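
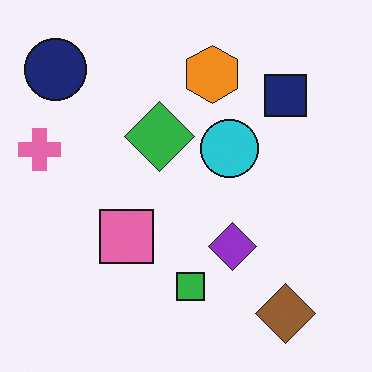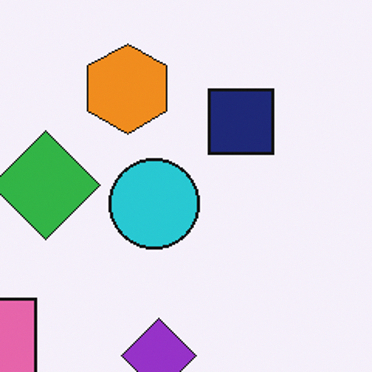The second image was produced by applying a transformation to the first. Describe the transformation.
The transformation is: cropped slightly and scaled back up.

The visible shapes are larger and the field of view is narrower; shapes near the original edges may be partly or wholly outside the frame — a crop-and-rescale.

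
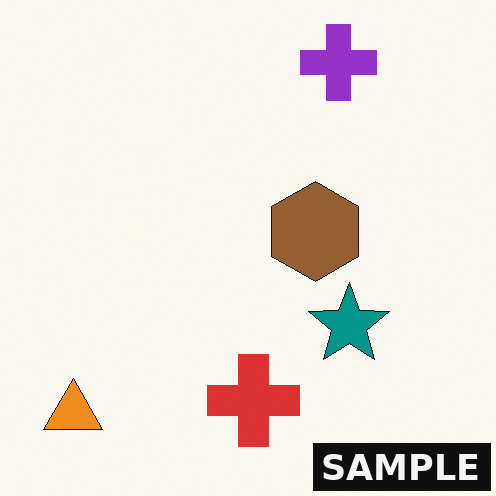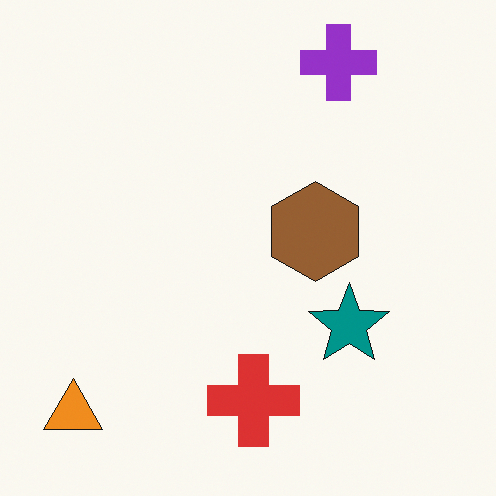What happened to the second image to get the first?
It was watermarked with the text "SAMPLE" in the lower-right corner.

A dark label reading "SAMPLE" appears in the lower-right corner.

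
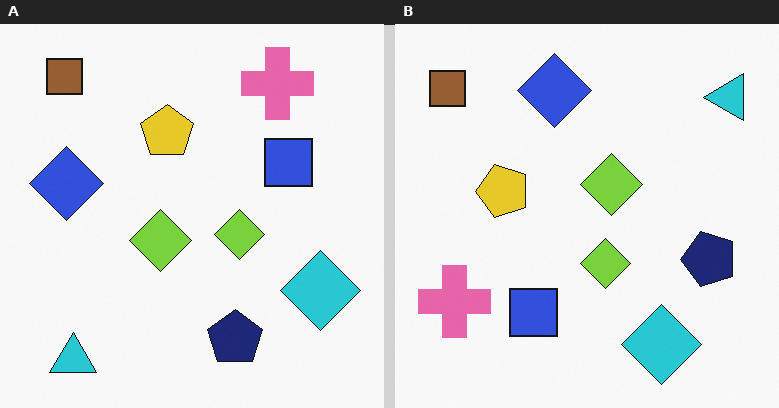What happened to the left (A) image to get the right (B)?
The transformation is: transposed (reflected across the top-left ↔ bottom-right diagonal).

Shapes have swapped their row and column positions — what was in the top-right is now in the bottom-left — a diagonal reflection.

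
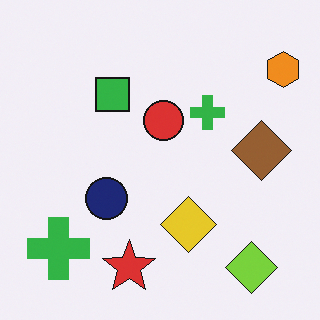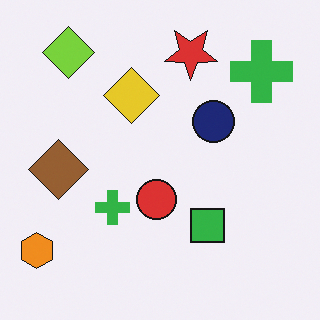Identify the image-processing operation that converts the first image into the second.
The transformation is: rotated 180°.

The orange hexagon sits in the top-right of the first image and the bottom-left of the second — consistent with a whole-image 180° rotation.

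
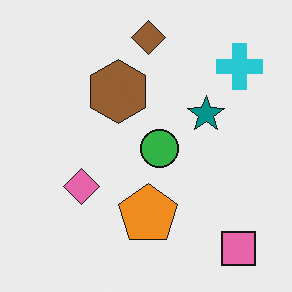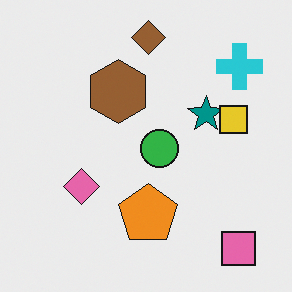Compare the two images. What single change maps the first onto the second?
The image was overlaid with an additional yellow square.

A yellow square appears in the second image that is absent from the first.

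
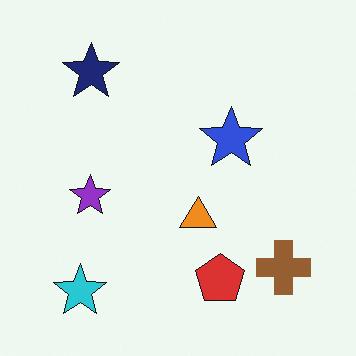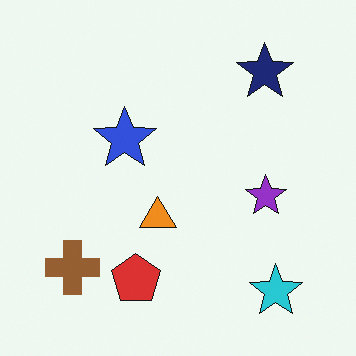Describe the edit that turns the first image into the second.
The second image is the first flipped horizontally (left ↔ right).

The brown cross is in the bottom-right of the first image and the bottom-left of the second — shapes on opposite sides of the vertical midline have swapped in a mirror flip.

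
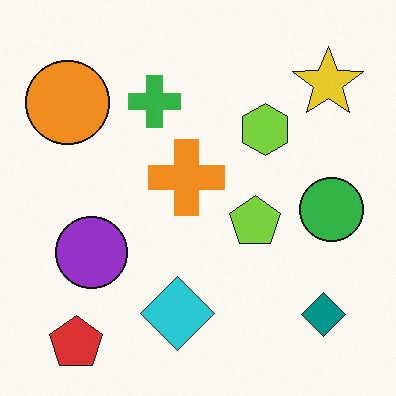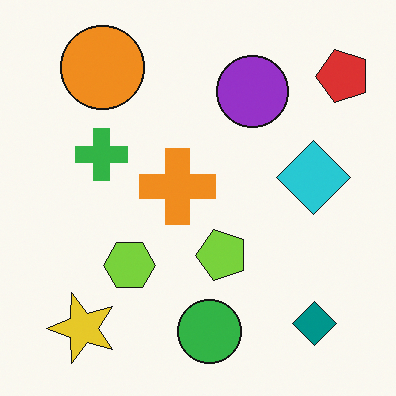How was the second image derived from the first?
The image was transposed (reflected across the top-left ↔ bottom-right diagonal).

Shapes have swapped their row and column positions — what was in the top-right is now in the bottom-left — a diagonal reflection.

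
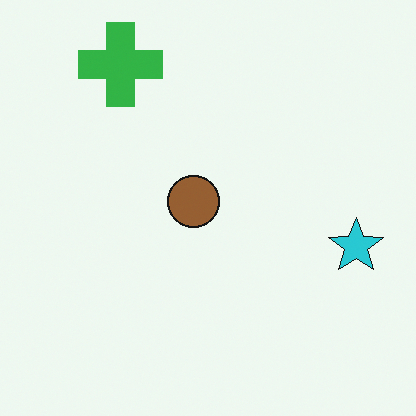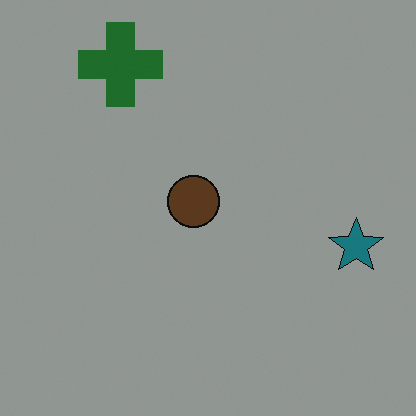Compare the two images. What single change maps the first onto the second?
This is the original image noticeably darkened.

Every pixel — background and shapes alike — is uniformly darkened.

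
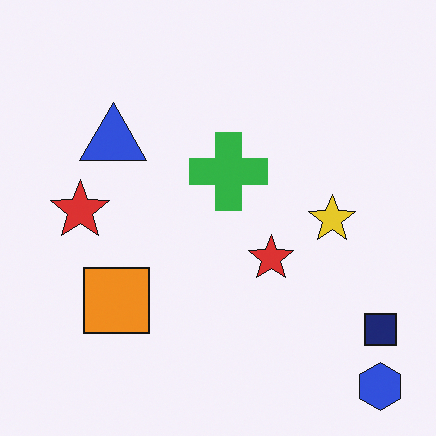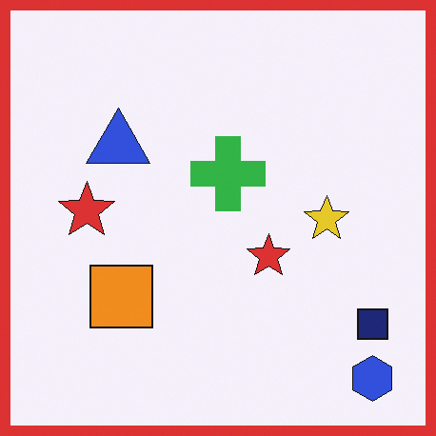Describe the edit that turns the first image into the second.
The image was framed with a red border.

A solid red frame runs around the edge of the second image, with the content slightly shrunk inside it.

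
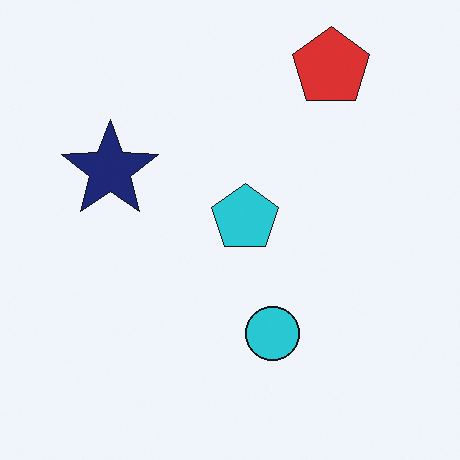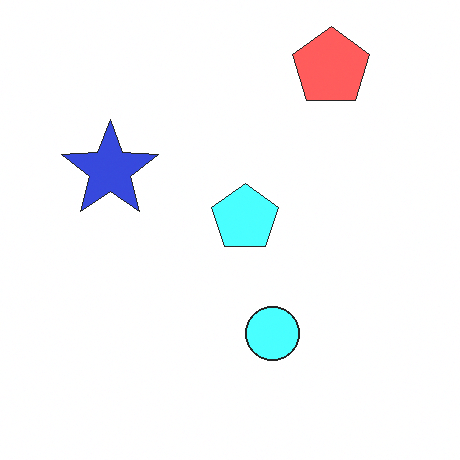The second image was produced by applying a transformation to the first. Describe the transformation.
Brightened a lot.

Every pixel — background and shapes alike — is uniformly brightened.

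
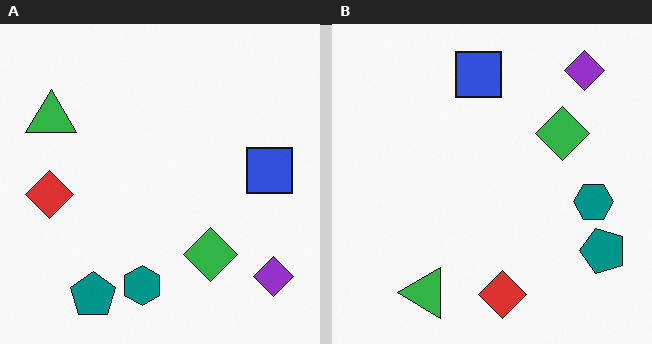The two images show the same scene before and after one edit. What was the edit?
Rotated 90° counter-clockwise.

The purple diamond sits in the bottom-right of the left (A) image and the top-right of the right (B) — consistent with a whole-image 90° counter-clockwise rotation.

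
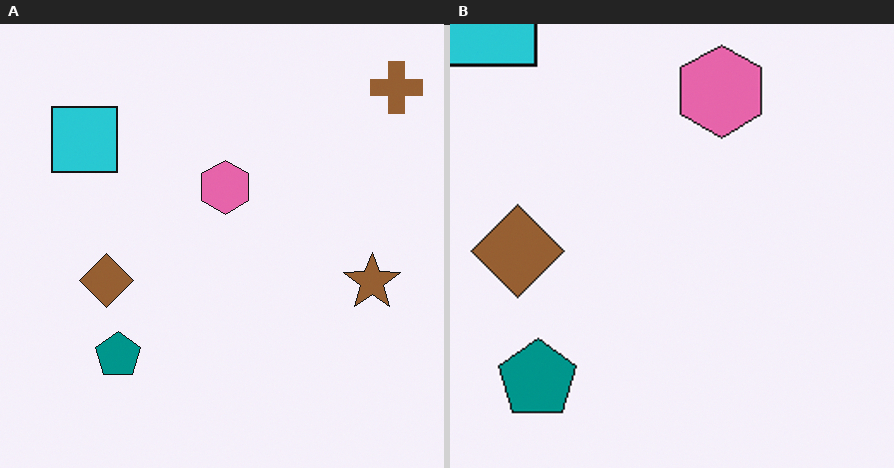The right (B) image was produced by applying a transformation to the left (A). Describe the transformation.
Cropped to a noticeably smaller region and rescaled.

The visible shapes are larger and the field of view is narrower; shapes near the original edges may be partly or wholly outside the frame — a crop-and-rescale.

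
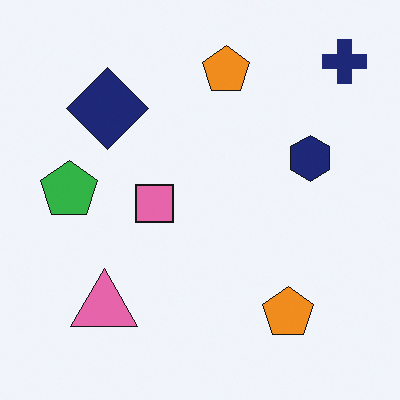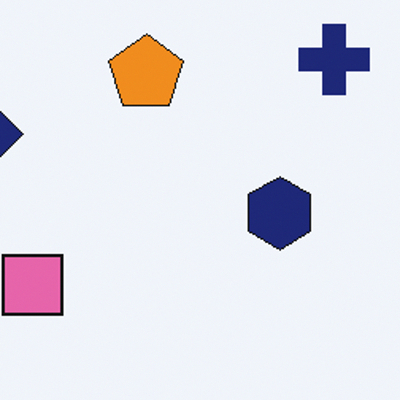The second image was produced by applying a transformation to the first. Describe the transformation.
The second image is the first cropped slightly and scaled back up.

The visible shapes are larger and the field of view is narrower; shapes near the original edges may be partly or wholly outside the frame — a crop-and-rescale.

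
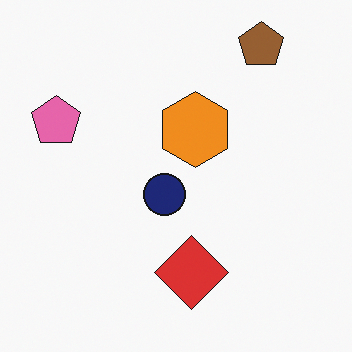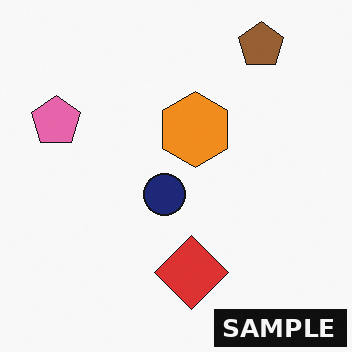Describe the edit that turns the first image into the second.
The image was watermarked with the text "SAMPLE" in the lower-right corner.

A dark label reading "SAMPLE" appears in the lower-right corner.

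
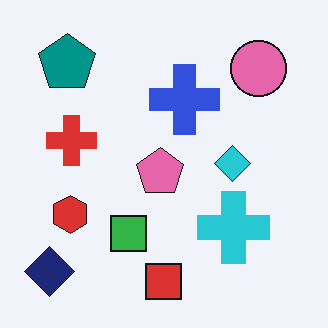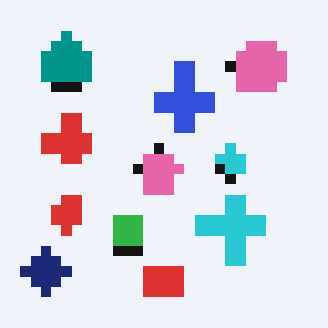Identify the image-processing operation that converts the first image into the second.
The second image is the first coarsely pixelated.

Shapes are reduced to large square blocks; fine edges and outlines are lost — a downscale-then-upscale (mosaic) effect.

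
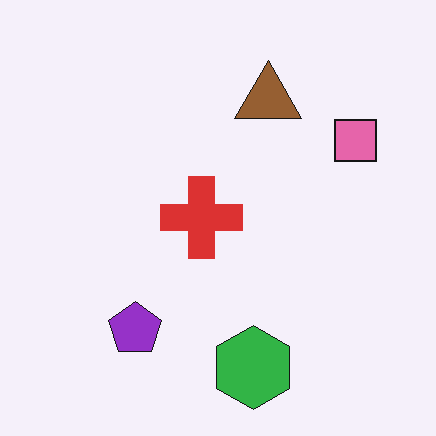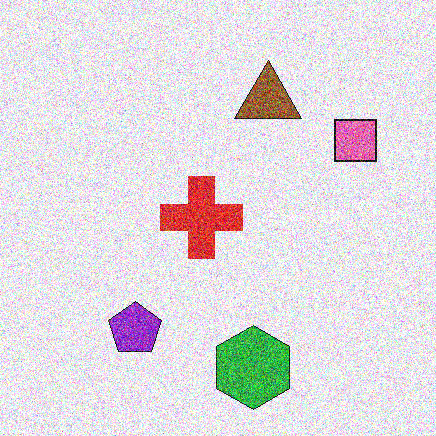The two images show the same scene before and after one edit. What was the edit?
This is the original image degraded with a thick layer of grain.

Random speckle covers the whole image, including the flat background.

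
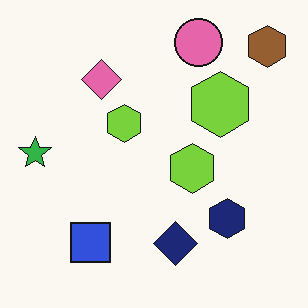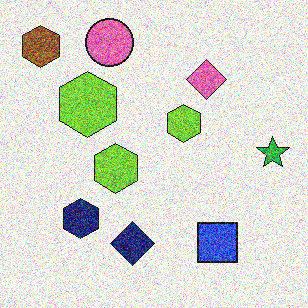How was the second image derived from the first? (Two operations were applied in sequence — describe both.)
This is the original image flipped horizontally (left ↔ right), then degraded with strong gaussian noise.

The green star is in the left of the first image and the right of the second — shapes on opposite sides of the vertical midline have swapped in a mirror flip. Random speckle covers the whole image, including the flat background.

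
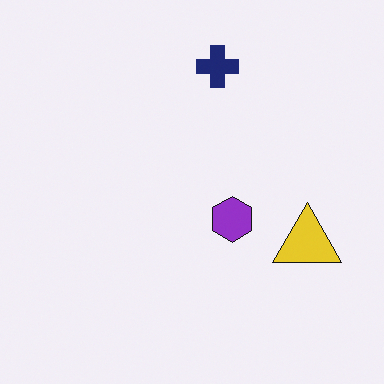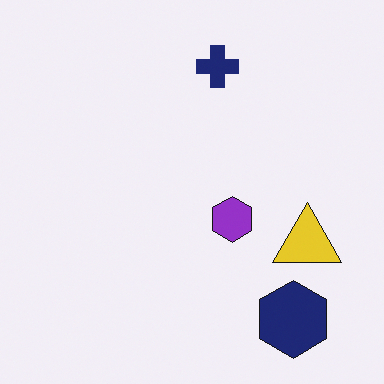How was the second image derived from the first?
The transformation is: overlaid with an additional navy hexagon.

A navy hexagon appears in the second image that is absent from the first.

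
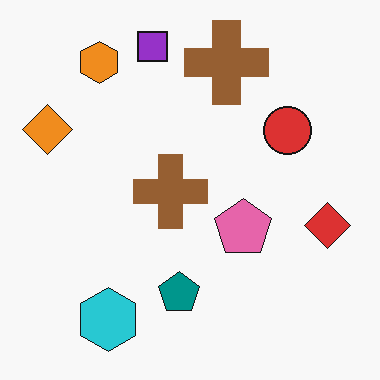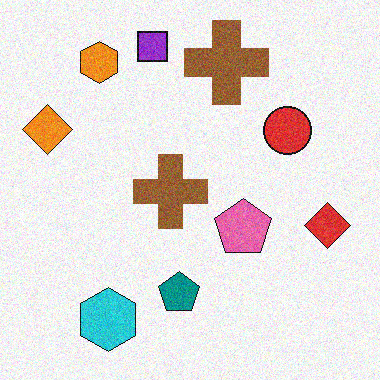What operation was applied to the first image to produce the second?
The transformation is: degraded with visible gaussian noise.

Random speckle covers the whole image, including the flat background.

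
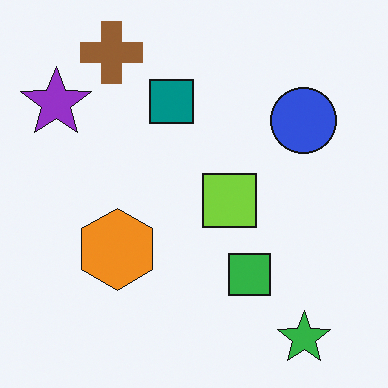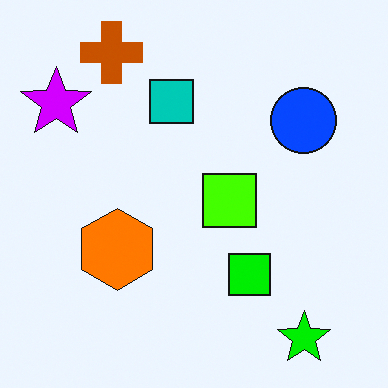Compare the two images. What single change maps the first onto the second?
The second image is the first heavily oversaturated.

All colors are more vivid — a global saturation change.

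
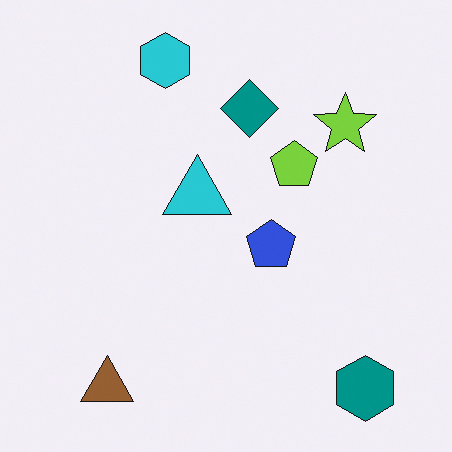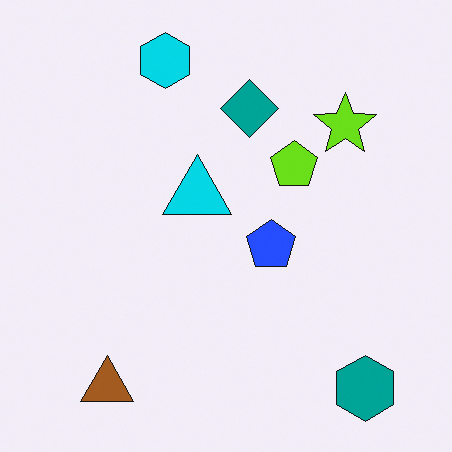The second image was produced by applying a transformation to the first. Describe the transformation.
The image was slightly oversaturated.

All colors are more vivid — a global saturation change.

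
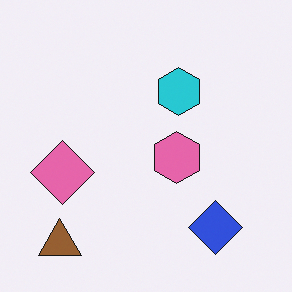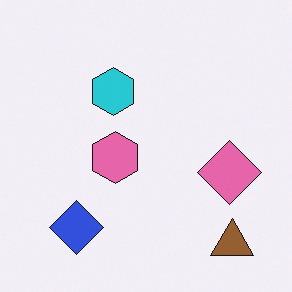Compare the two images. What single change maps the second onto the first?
The image was flipped horizontally (left ↔ right).

The brown triangle is in the bottom-right of the second image and the bottom-left of the first — shapes on opposite sides of the vertical midline have swapped in a mirror flip.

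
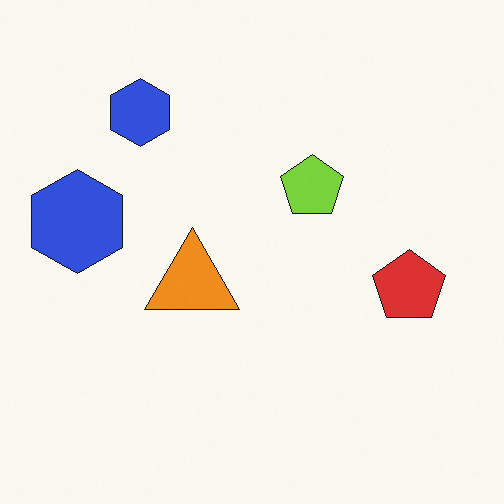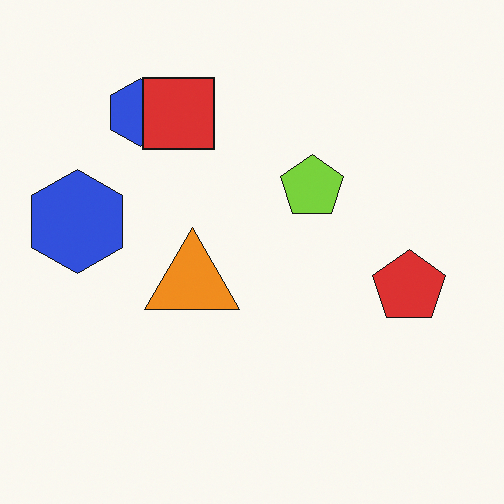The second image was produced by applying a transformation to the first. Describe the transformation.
This is the original image overlaid with an additional red square.

A red square appears in the second image that is absent from the first.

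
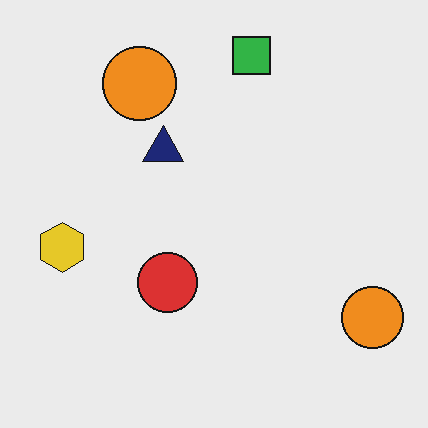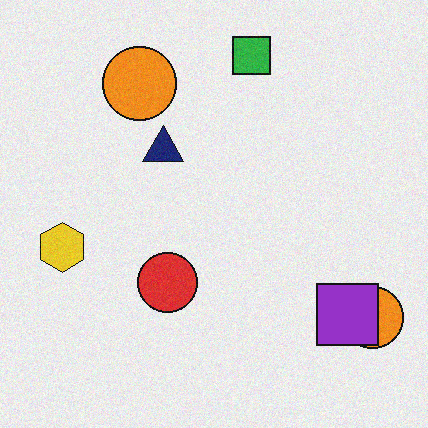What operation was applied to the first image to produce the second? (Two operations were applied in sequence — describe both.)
This is the original image degraded with light additive noise, then overlaid with an additional purple square.

Random speckle covers the whole image, including the flat background. A purple square appears in the second image that is absent from the first.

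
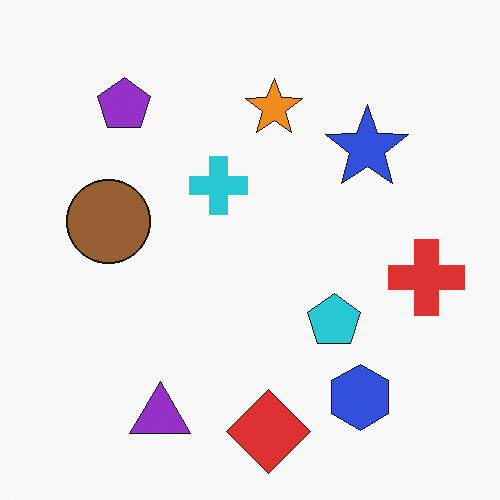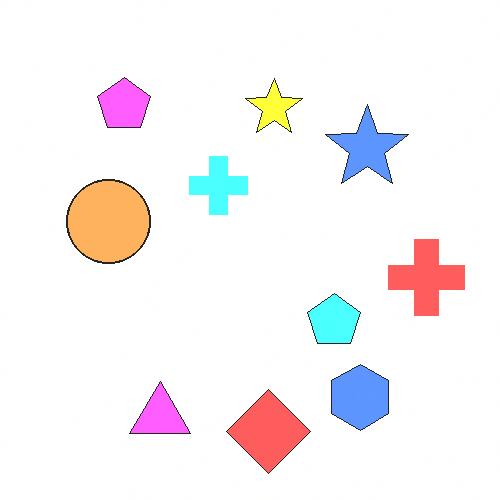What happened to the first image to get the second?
The transformation is: substantially brightened.

Every pixel — background and shapes alike — is uniformly brightened.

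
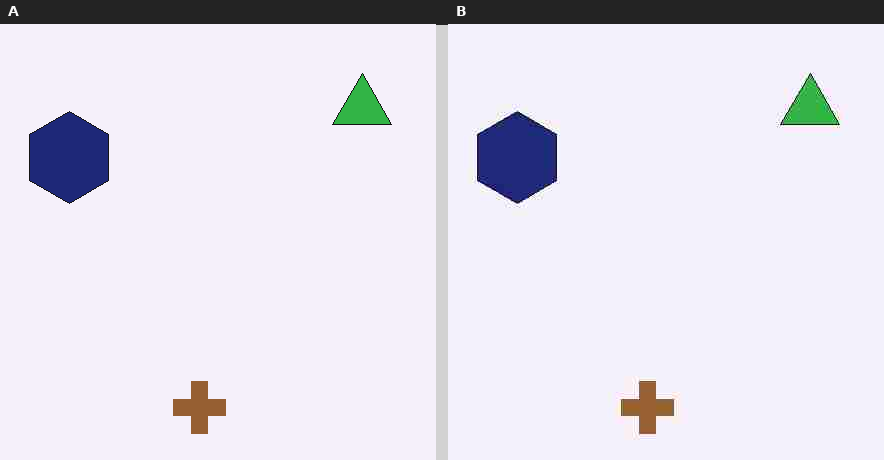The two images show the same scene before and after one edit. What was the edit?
Degraded with heavy JPEG compression.

Blocky 8×8 compression artifacts appear around shape edges and the flat background shows ringing — characteristic JPEG degradation.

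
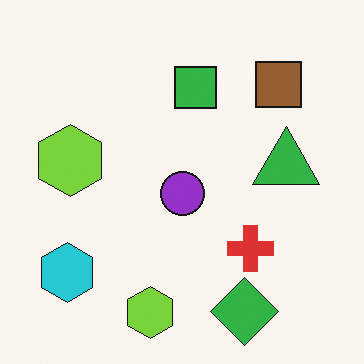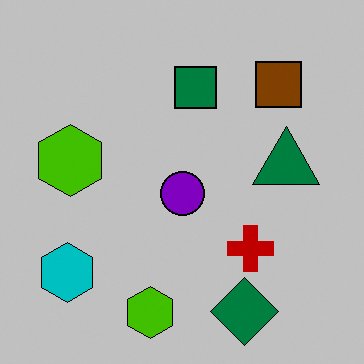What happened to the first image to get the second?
The transformation is: aggressively posterized.

Each flat color has snapped to a coarser quantized level — most visibly, the near-white background has dropped to a flat grey.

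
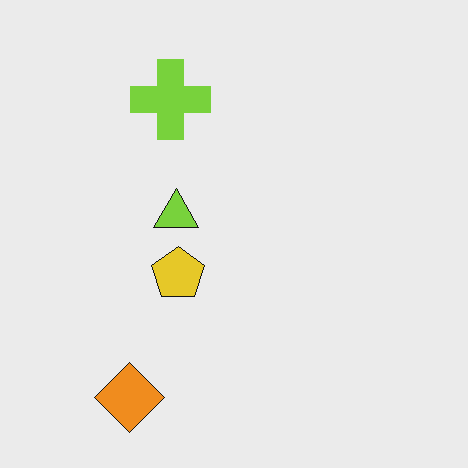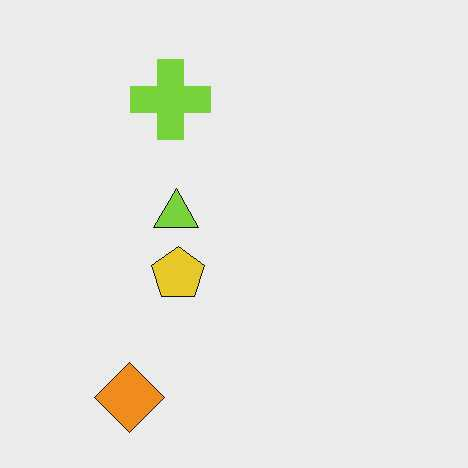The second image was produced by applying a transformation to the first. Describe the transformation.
This is the original image JPEG-compressed with visible artifacts.

Blocky 8×8 compression artifacts appear around shape edges and the flat background shows ringing — characteristic JPEG degradation.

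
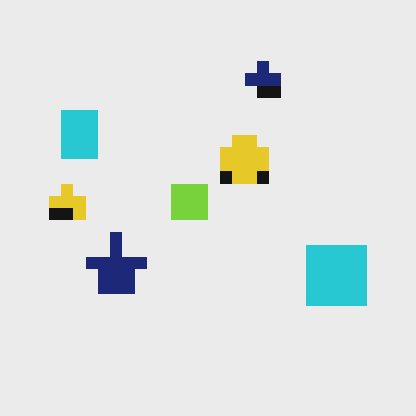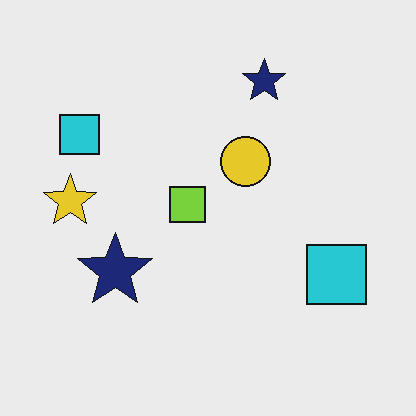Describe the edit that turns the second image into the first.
The image was coarsely pixelated.

Shapes are reduced to large square blocks; fine edges and outlines are lost — a downscale-then-upscale (mosaic) effect.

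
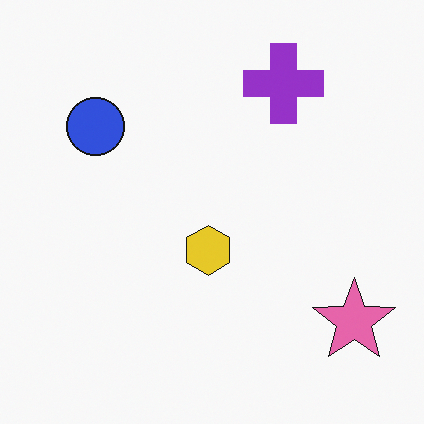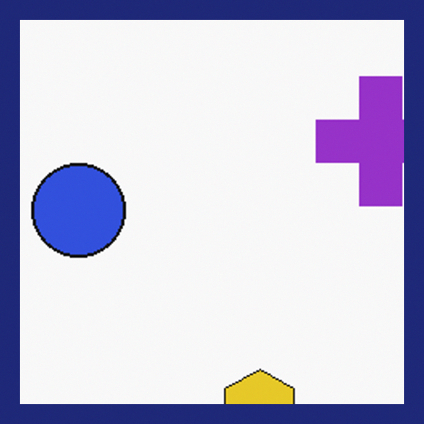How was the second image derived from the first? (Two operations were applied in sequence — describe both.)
The image was cropped tightly and scaled back up, then framed with a navy border.

The visible shapes are larger and the field of view is narrower; shapes near the original edges may be partly or wholly outside the frame — a crop-and-rescale. A solid navy frame runs around the edge of the second image, with the content slightly shrunk inside it.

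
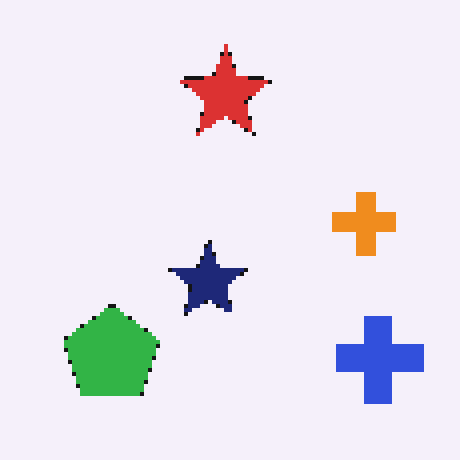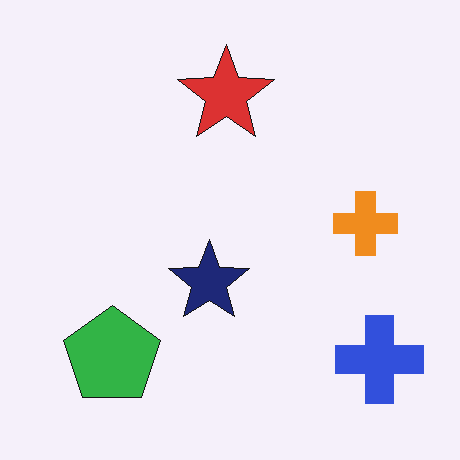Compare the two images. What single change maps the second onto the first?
It was lightly pixelated (a mild mosaic effect).

Shapes are reduced to large square blocks; fine edges and outlines are lost — a downscale-then-upscale (mosaic) effect.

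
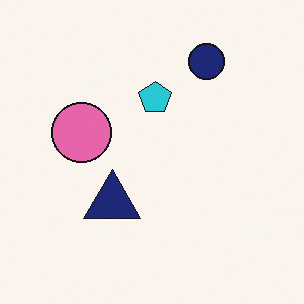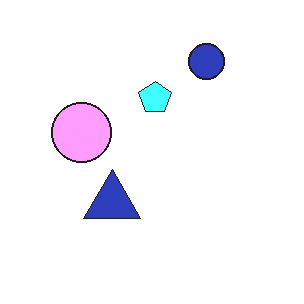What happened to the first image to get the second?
The image was brightened a lot.

Every pixel — background and shapes alike — is uniformly brightened.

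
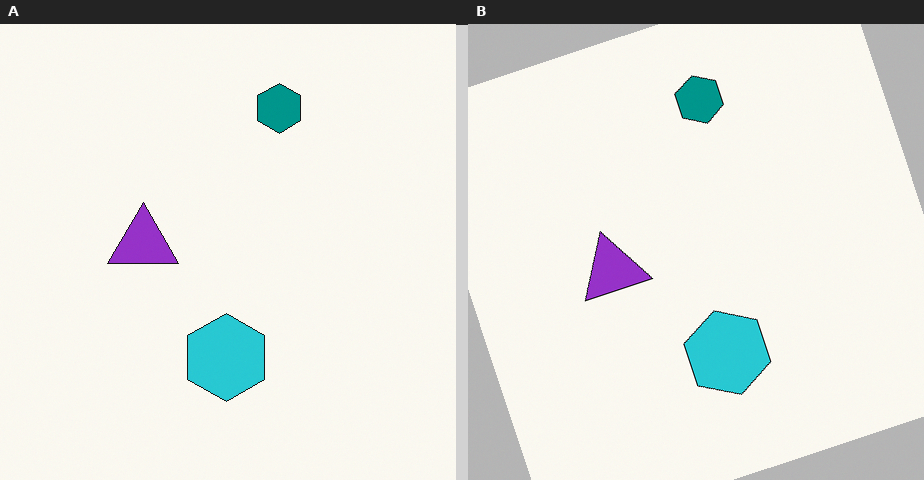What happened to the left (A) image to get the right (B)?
The transformation is: rotated counter-clockwise by a moderate amount.

Every shape is tilted by the same angle and the image corners show triangular fill wedges — a whole-image rotation by a non-right angle.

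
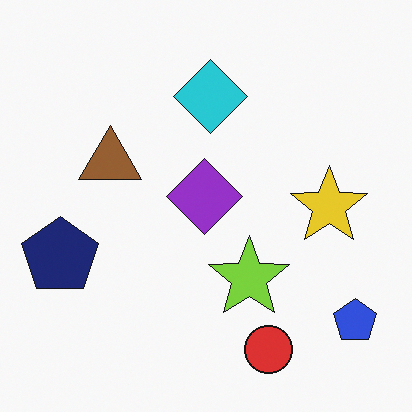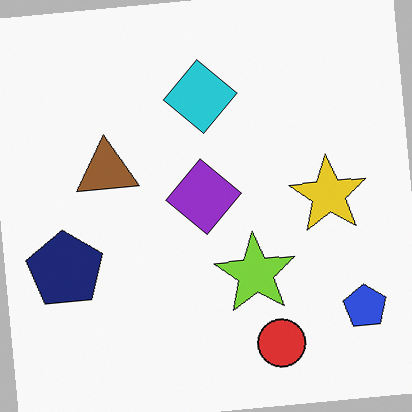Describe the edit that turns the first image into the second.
The second image is the first rotated counter-clockwise by a few degrees.

Every shape is tilted by the same angle and the image corners show triangular fill wedges — a whole-image rotation by a non-right angle.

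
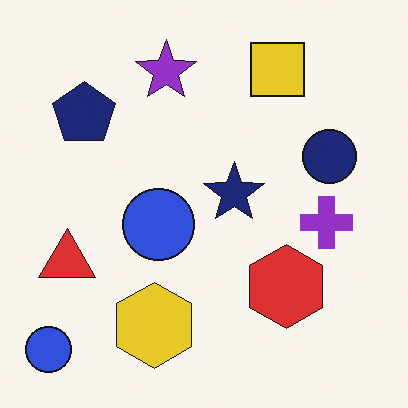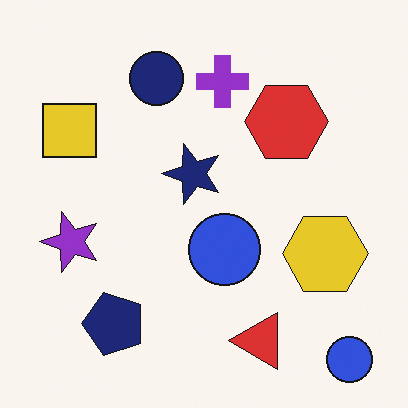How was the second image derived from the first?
This is the original image rotated 90° counter-clockwise.

The yellow square sits in the top-right of the first image and the top-left of the second — consistent with a whole-image 90° counter-clockwise rotation.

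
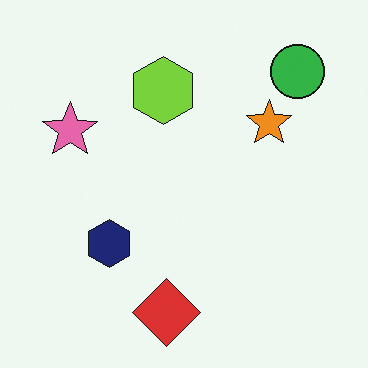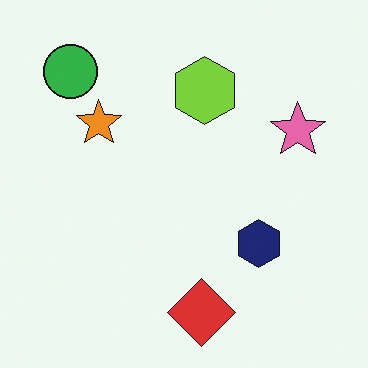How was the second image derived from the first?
This is the original image flipped horizontally (left ↔ right).

The pink star is in the left of the first image and the right of the second — shapes on opposite sides of the vertical midline have swapped in a mirror flip.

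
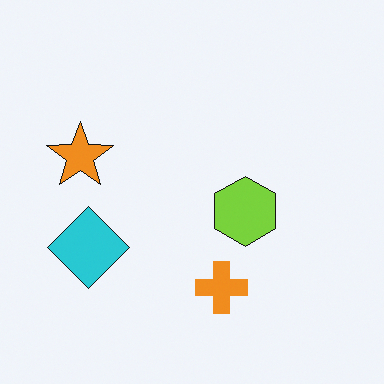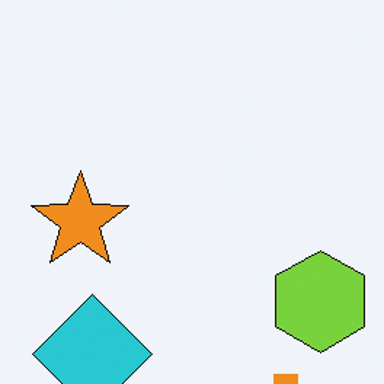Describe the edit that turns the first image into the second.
The image was cropped to a modestly smaller region and rescaled.

The visible shapes are larger and the field of view is narrower; shapes near the original edges may be partly or wholly outside the frame — a crop-and-rescale.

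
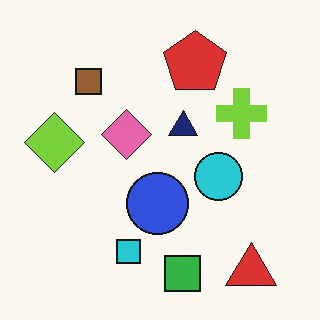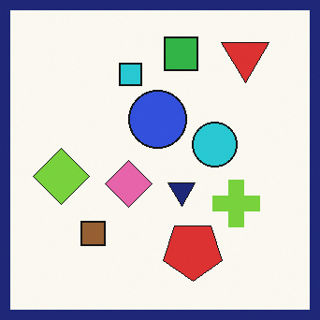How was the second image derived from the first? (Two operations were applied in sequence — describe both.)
The image was flipped vertically (top ↔ bottom), then framed with a navy border.

The green square is in the bottom of the first image and the top of the second — shapes on opposite sides of the horizontal midline have swapped in a mirror flip. A solid navy frame runs around the edge of the second image, with the content slightly shrunk inside it.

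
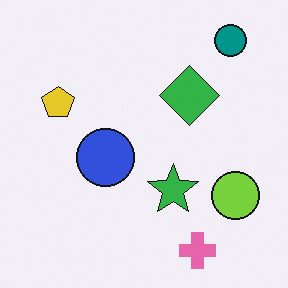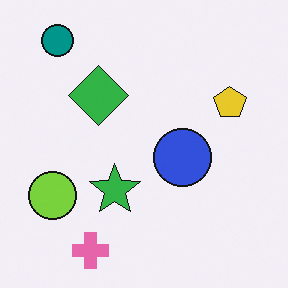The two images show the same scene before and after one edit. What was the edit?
It was flipped horizontally (left ↔ right).

The lime circle is in the bottom-right of the first image and the bottom-left of the second — shapes on opposite sides of the vertical midline have swapped in a mirror flip.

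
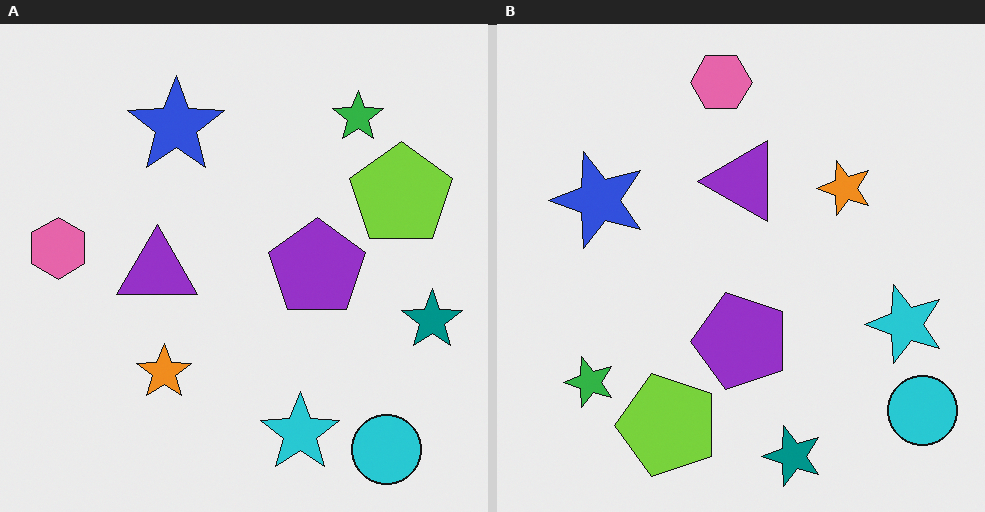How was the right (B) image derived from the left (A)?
Transposed (reflected across the top-left ↔ bottom-right diagonal).

Shapes have swapped their row and column positions — what was in the top-right is now in the bottom-left — a diagonal reflection.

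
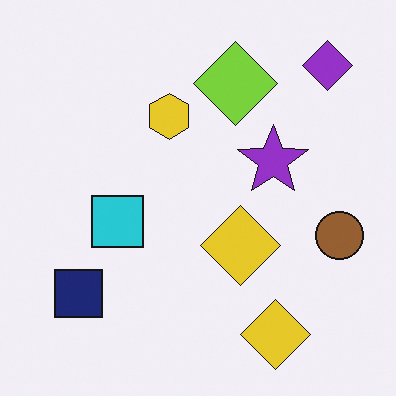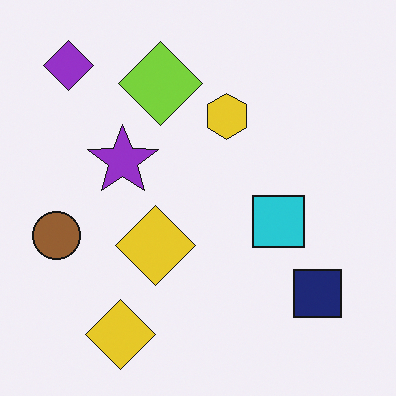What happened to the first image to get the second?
The image was flipped horizontally (left ↔ right).

The brown circle is in the right of the first image and the left of the second — shapes on opposite sides of the vertical midline have swapped in a mirror flip.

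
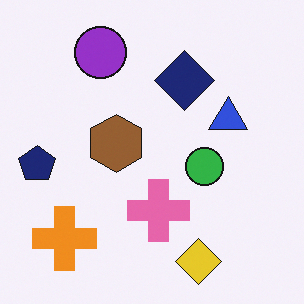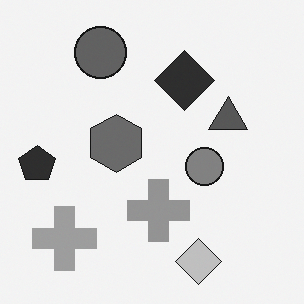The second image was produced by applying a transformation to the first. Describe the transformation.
The transformation is: converted to grayscale.

All color is removed — every shape is now a shade of grey.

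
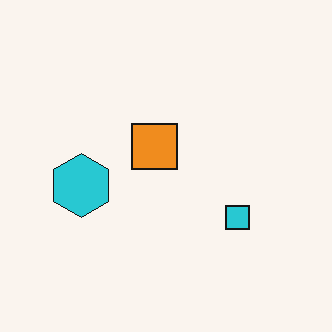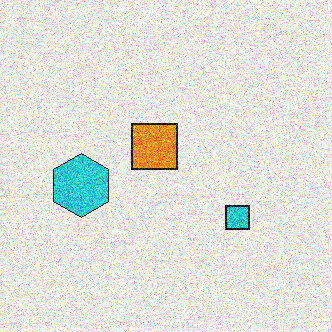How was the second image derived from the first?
The second image is the first degraded with heavy additive noise.

Random speckle covers the whole image, including the flat background.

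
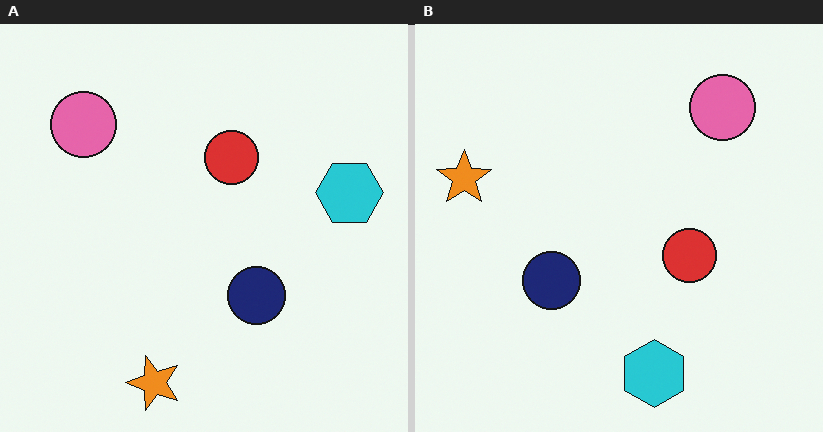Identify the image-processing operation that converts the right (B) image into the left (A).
The image was rotated 90° counter-clockwise.

The orange star sits in the left of the right (B) image and the bottom of the left (A) — consistent with a whole-image 90° counter-clockwise rotation.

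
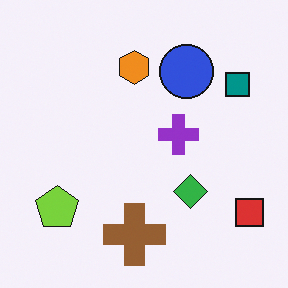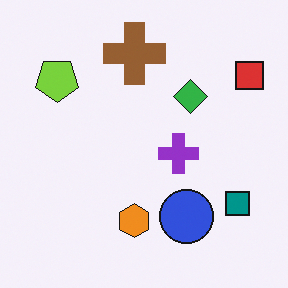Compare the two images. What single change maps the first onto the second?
Flipped vertically (top ↔ bottom).

The brown cross is in the bottom of the first image and the top of the second — shapes on opposite sides of the horizontal midline have swapped in a mirror flip.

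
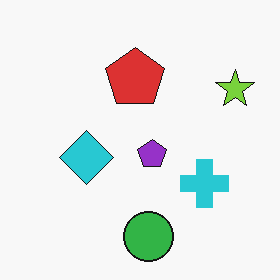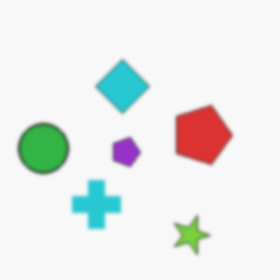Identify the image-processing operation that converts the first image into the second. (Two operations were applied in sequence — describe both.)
It was given a subtle gaussian blur, then rotated 90° clockwise.

Shape edges and outlines are uniformly softened across the whole image. The lime star sits in the top-right of the first image and the bottom-right of the second — consistent with a whole-image 90° clockwise rotation.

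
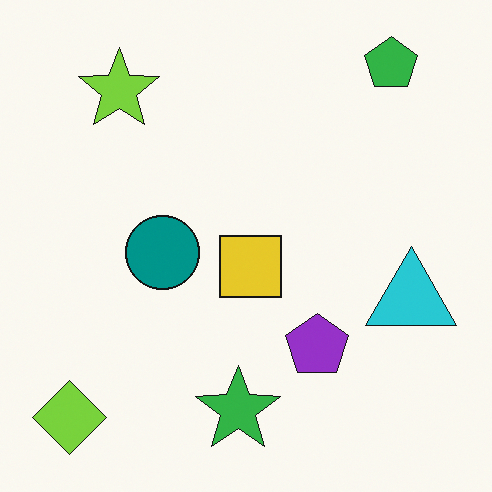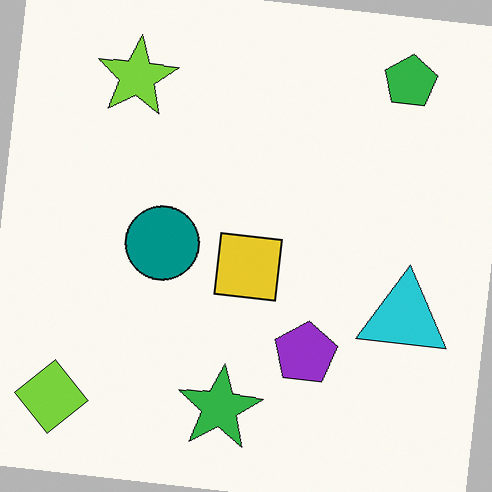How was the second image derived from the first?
The image was rotated clockwise by a slight angle.

Every shape is tilted by the same angle and the image corners show triangular fill wedges — a whole-image rotation by a non-right angle.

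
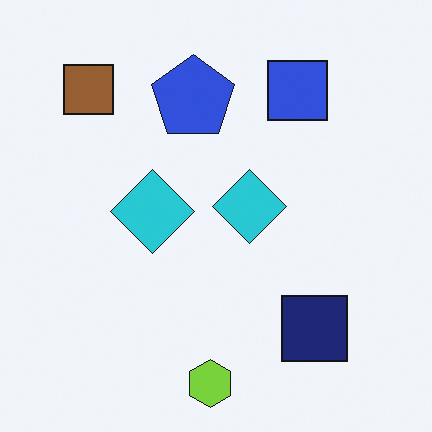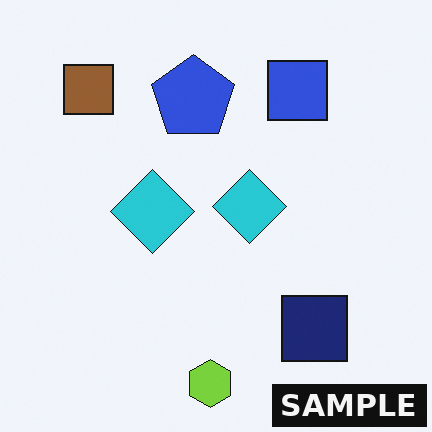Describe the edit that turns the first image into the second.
This is the original image watermarked with the text "SAMPLE" in the lower-right corner.

A dark label reading "SAMPLE" appears in the lower-right corner.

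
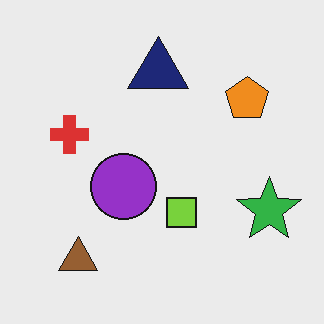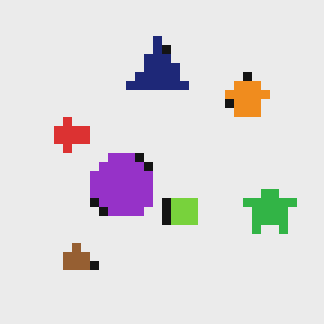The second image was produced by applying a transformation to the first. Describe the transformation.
The second image is the first coarsely pixelated.

Shapes are reduced to large square blocks; fine edges and outlines are lost — a downscale-then-upscale (mosaic) effect.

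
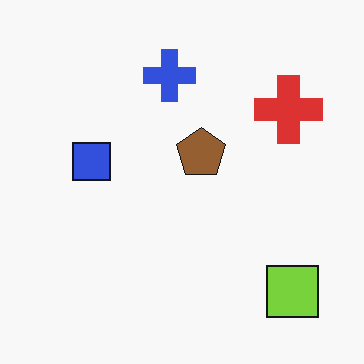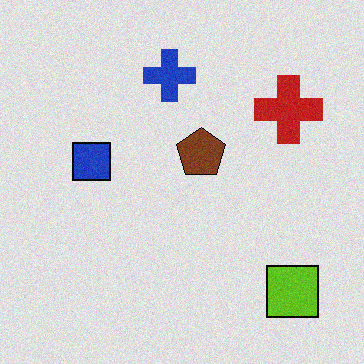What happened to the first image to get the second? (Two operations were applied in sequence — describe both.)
Posterized to a reduced palette, then degraded with a light layer of grain.

Each flat color has snapped to a coarser quantized level — most visibly, the near-white background has dropped to a flat grey. Random speckle covers the whole image, including the flat background.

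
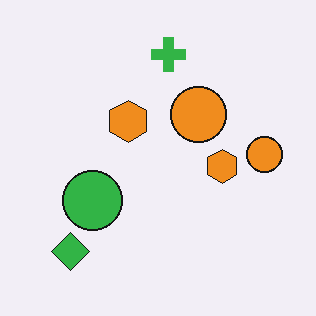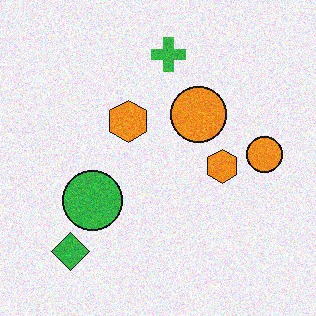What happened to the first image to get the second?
Degraded with moderate additive noise.

Random speckle covers the whole image, including the flat background.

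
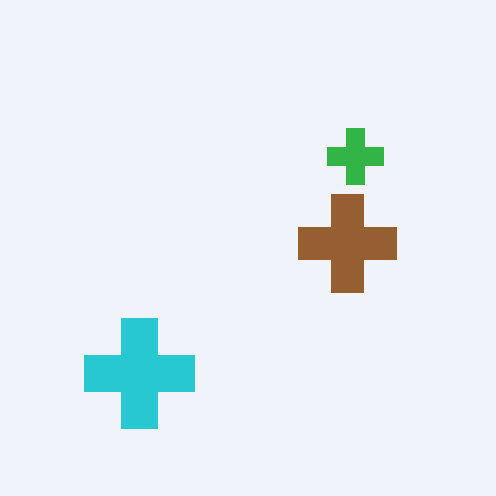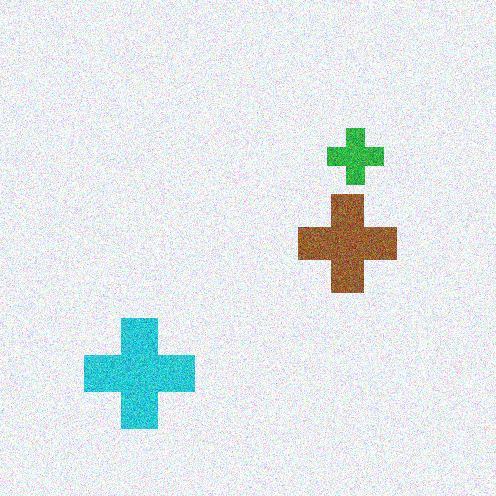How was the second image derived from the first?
This is the original image degraded with visible gaussian noise.

Random speckle covers the whole image, including the flat background.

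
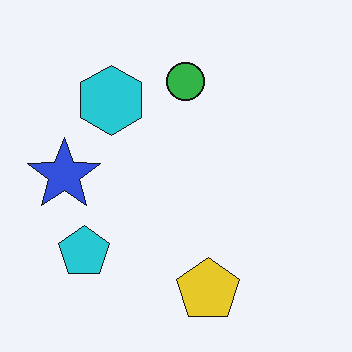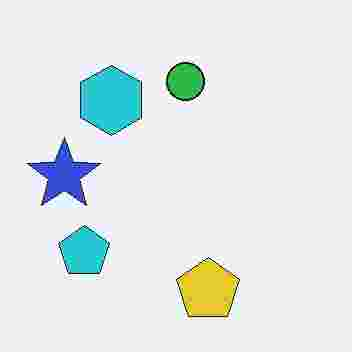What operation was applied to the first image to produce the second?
This is the original image degraded with heavy JPEG compression.

Blocky 8×8 compression artifacts appear around shape edges and the flat background shows ringing — characteristic JPEG degradation.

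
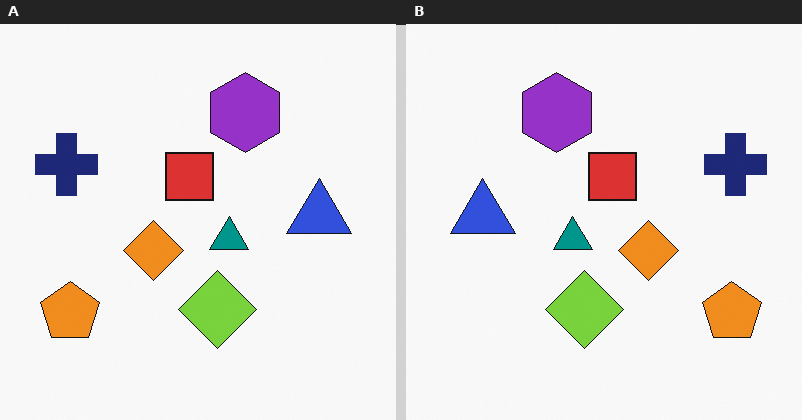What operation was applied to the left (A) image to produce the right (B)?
It was flipped horizontally (left ↔ right).

The navy cross is in the left of the left (A) image and the right of the right (B) — shapes on opposite sides of the vertical midline have swapped in a mirror flip.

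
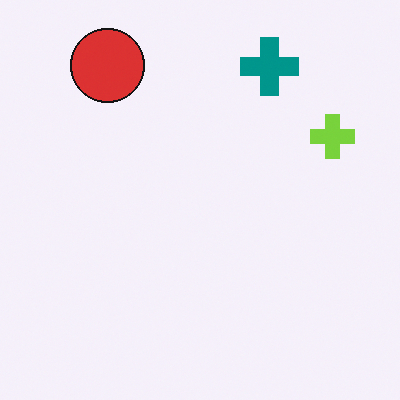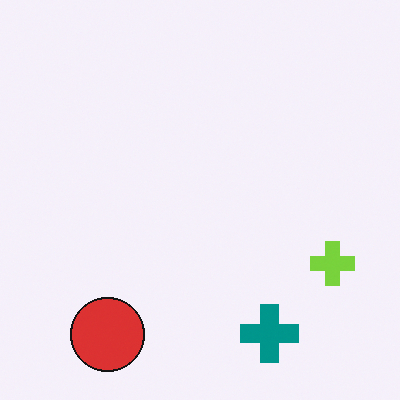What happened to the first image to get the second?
Flipped vertically (top ↔ bottom).

The red circle is in the top-left of the first image and the bottom-left of the second — shapes on opposite sides of the horizontal midline have swapped in a mirror flip.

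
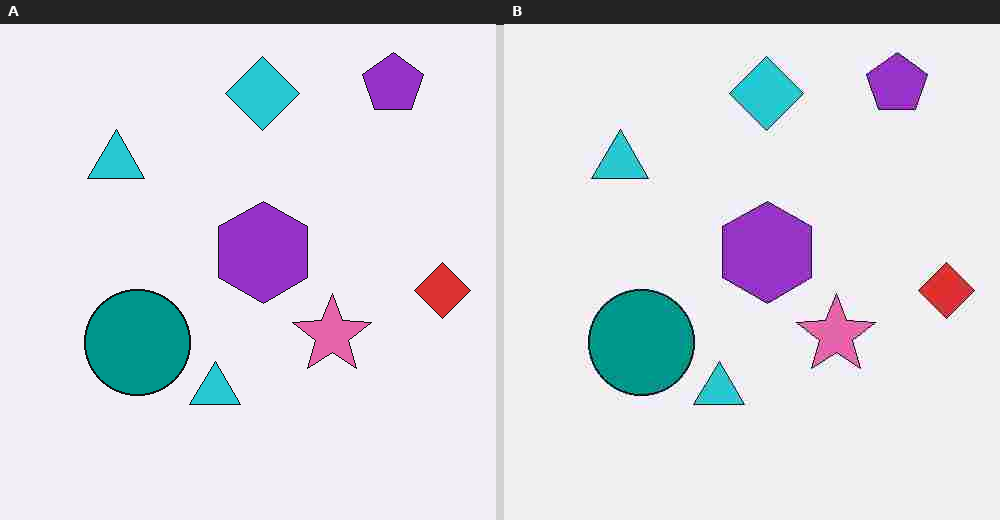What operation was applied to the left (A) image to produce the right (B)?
The transformation is: degraded with heavy JPEG compression.

Blocky 8×8 compression artifacts appear around shape edges and the flat background shows ringing — characteristic JPEG degradation.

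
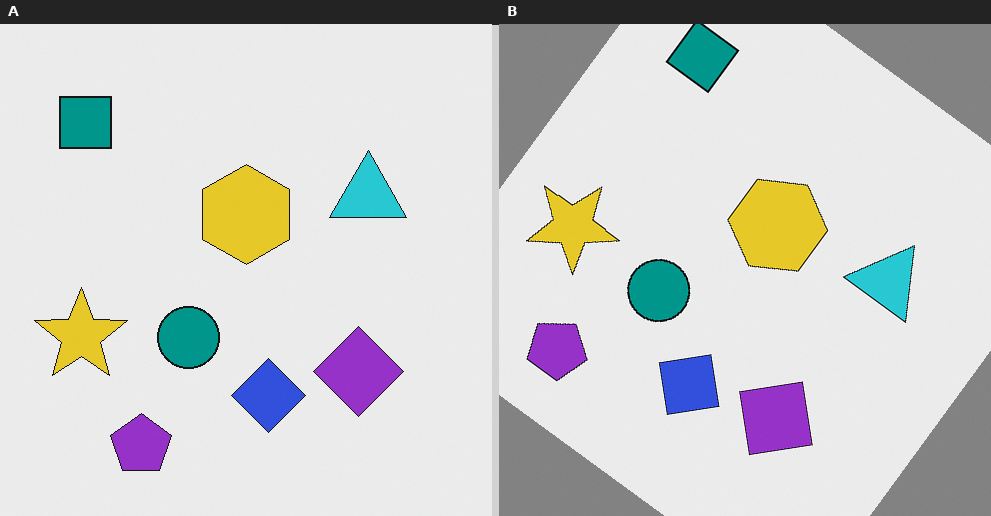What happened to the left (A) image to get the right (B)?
The right (B) image is the left (A) rotated clockwise by a large amount — several tens of degrees.

Every shape is tilted by the same angle and the image corners show triangular fill wedges — a whole-image rotation by a non-right angle.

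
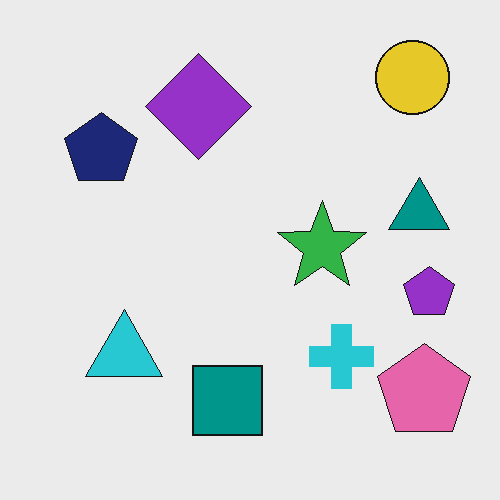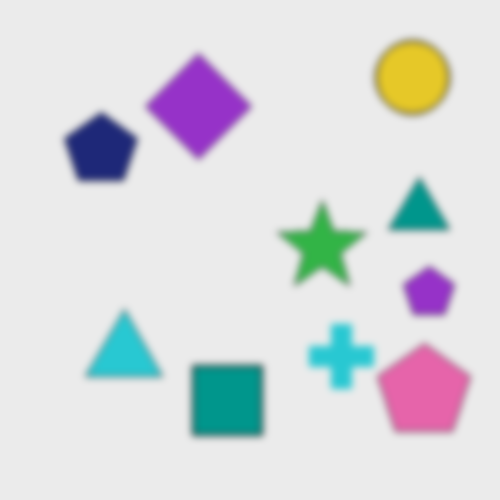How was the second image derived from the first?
The image was noticeably gaussian-blurred.

Shape edges and outlines are uniformly softened across the whole image.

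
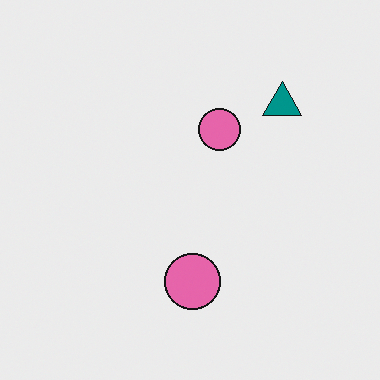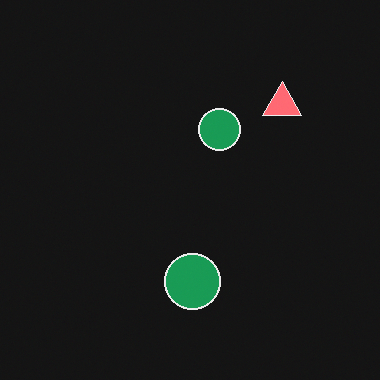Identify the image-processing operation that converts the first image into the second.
The transformation is: color-inverted (negative).

The light background has become dark and every shape's color is its complement — a photographic negative.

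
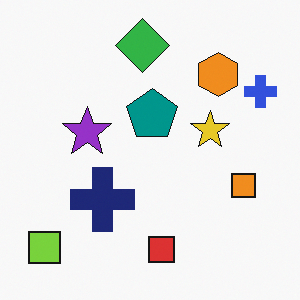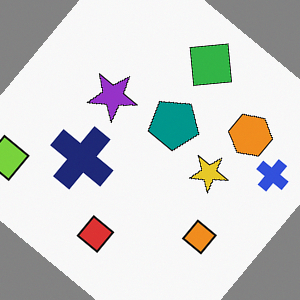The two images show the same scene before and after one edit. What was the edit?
The transformation is: rotated clockwise by a large amount — several tens of degrees.

Every shape is tilted by the same angle and the image corners show triangular fill wedges — a whole-image rotation by a non-right angle.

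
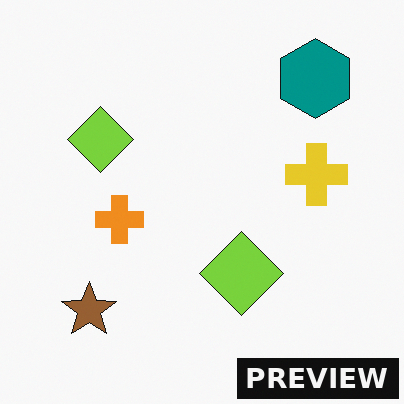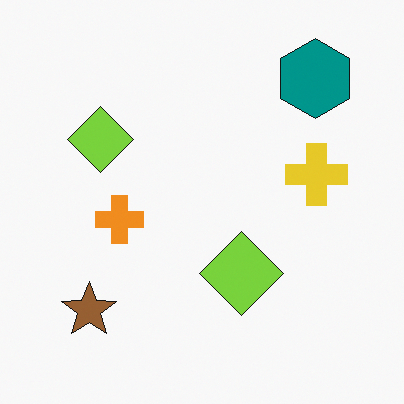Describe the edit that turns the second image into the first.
Watermarked with the text "PREVIEW" in the lower-right corner.

A dark label reading "PREVIEW" appears in the lower-right corner.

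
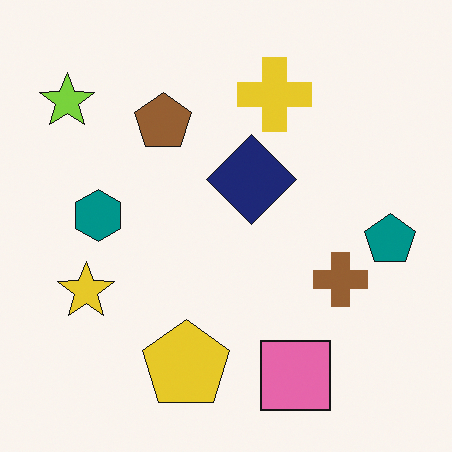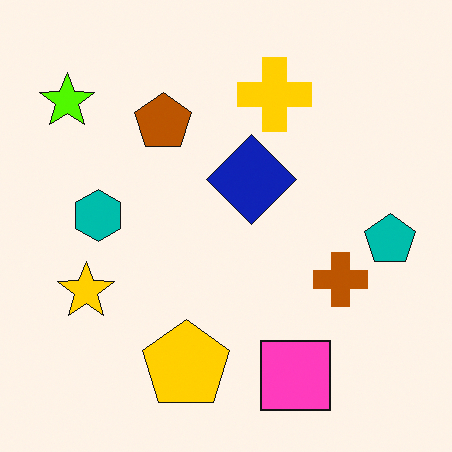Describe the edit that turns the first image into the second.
Made much more vivid (saturation change).

All colors are more vivid — a global saturation change.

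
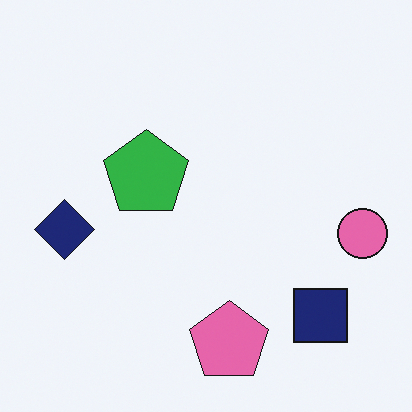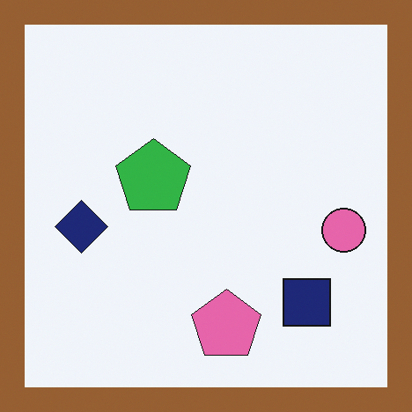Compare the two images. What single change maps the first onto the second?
Framed with a brown border.

A solid brown frame runs around the edge of the second image, with the content slightly shrunk inside it.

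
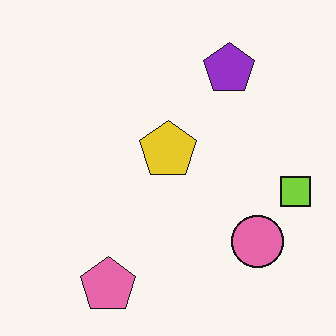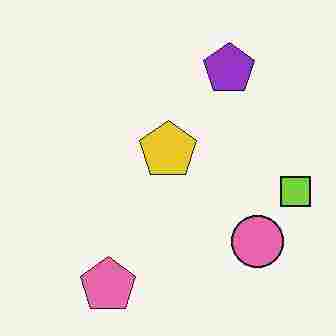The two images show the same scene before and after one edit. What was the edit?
This is the original image heavily JPEG-compressed with obvious blocking artifacts.

Blocky 8×8 compression artifacts appear around shape edges and the flat background shows ringing — characteristic JPEG degradation.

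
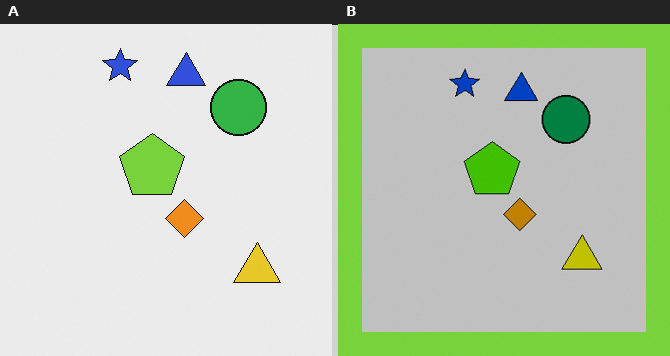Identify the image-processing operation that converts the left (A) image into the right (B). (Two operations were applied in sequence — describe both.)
Aggressively posterized, then framed with a lime border.

Each flat color has snapped to a coarser quantized level — most visibly, the near-white background has dropped to a flat grey. A solid lime frame runs around the edge of the right (B) image, with the content slightly shrunk inside it.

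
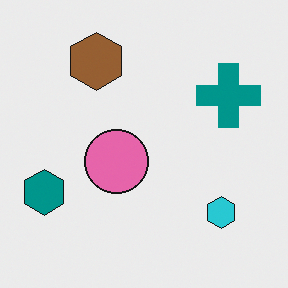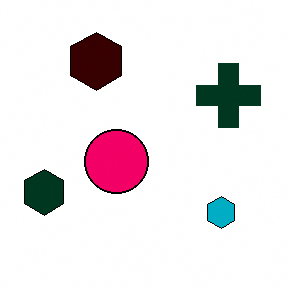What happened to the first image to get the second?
It was given much higher contrast.

Tones are pushed away from mid-grey across the whole image — a global contrast change.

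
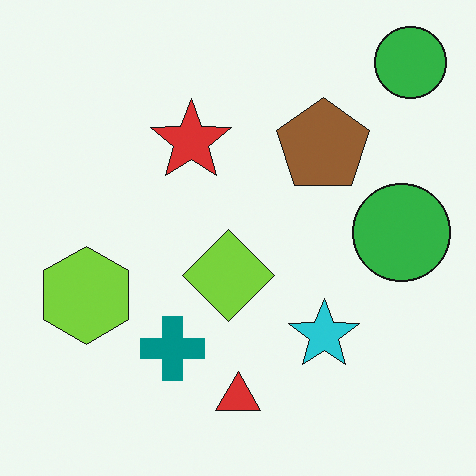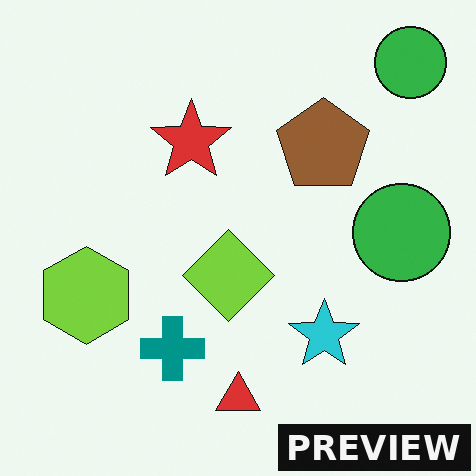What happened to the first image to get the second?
This is the original image watermarked with the text "PREVIEW" in the lower-right corner.

A dark label reading "PREVIEW" appears in the lower-right corner.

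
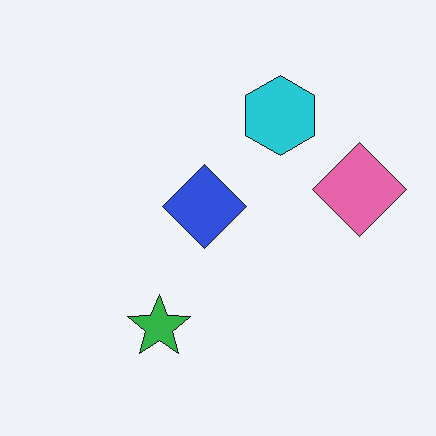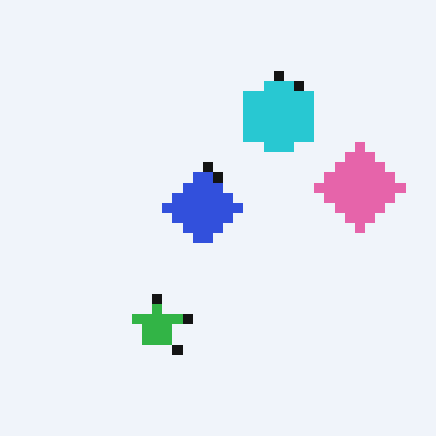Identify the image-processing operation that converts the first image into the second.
The transformation is: coarsely pixelated.

Shapes are reduced to large square blocks; fine edges and outlines are lost — a downscale-then-upscale (mosaic) effect.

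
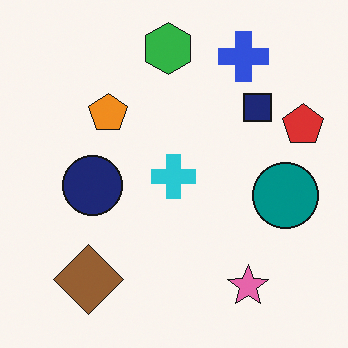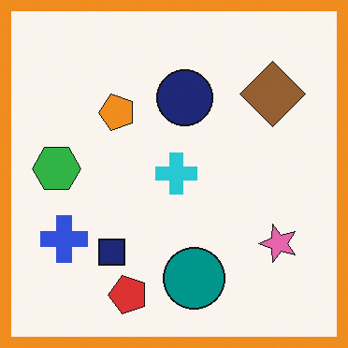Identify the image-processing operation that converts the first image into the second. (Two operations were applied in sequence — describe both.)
The second image is the first transposed (reflected across the top-left ↔ bottom-right diagonal), then framed with a orange border.

Shapes have swapped their row and column positions — what was in the top-right is now in the bottom-left — a diagonal reflection. A solid orange frame runs around the edge of the second image, with the content slightly shrunk inside it.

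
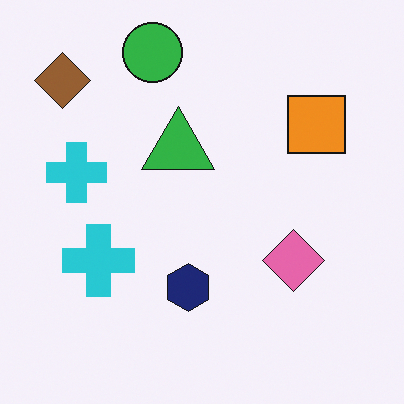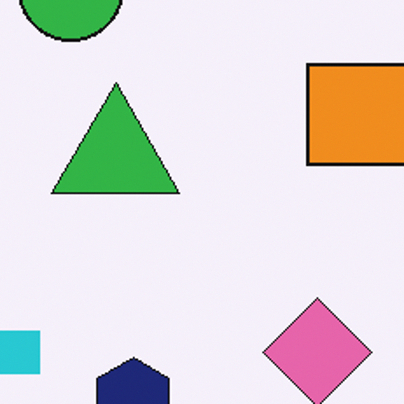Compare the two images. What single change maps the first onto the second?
It was cropped tightly and scaled back up.

The visible shapes are larger and the field of view is narrower; shapes near the original edges may be partly or wholly outside the frame — a crop-and-rescale.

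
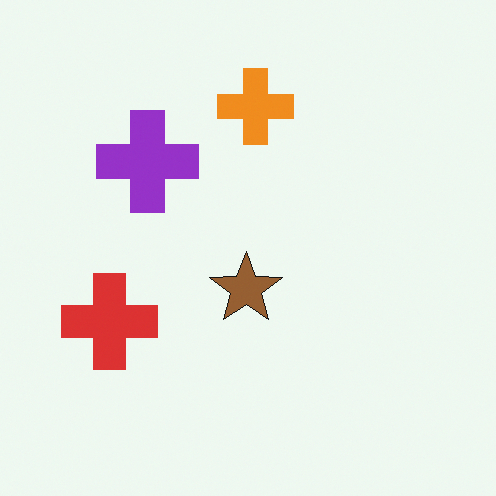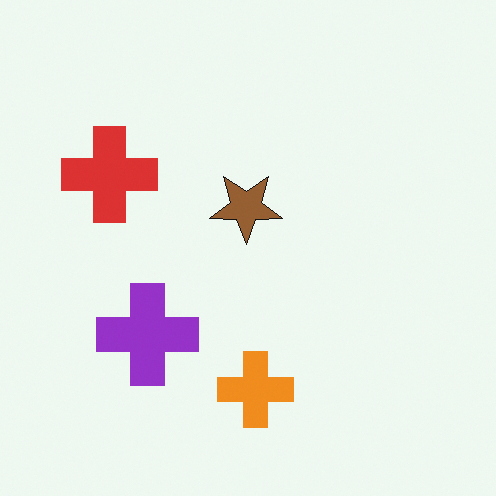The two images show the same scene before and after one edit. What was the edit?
The image was flipped vertically (top ↔ bottom).

The orange cross is in the top of the first image and the bottom of the second — shapes on opposite sides of the horizontal midline have swapped in a mirror flip.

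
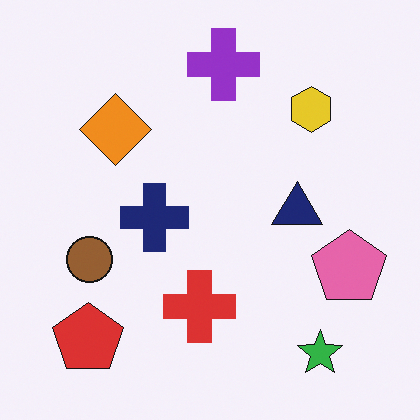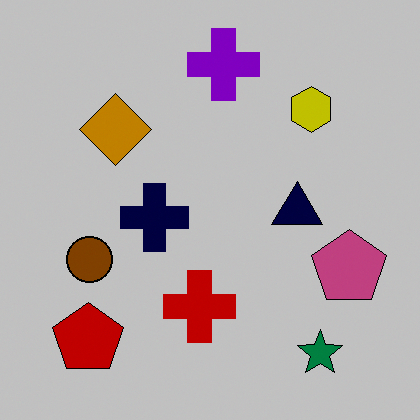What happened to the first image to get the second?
The transformation is: heavily posterized to just a handful of flat colors.

Each flat color has snapped to a coarser quantized level — most visibly, the near-white background has dropped to a flat grey.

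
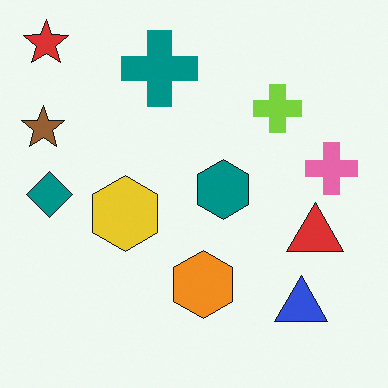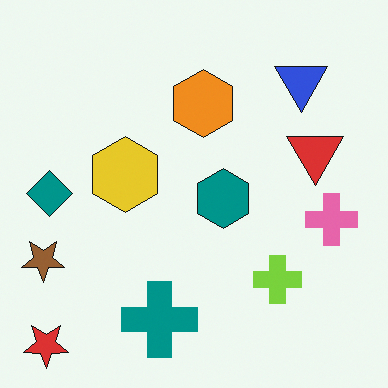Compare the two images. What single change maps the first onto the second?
Flipped vertically (top ↔ bottom).

The red star is in the top-left of the first image and the bottom-left of the second — shapes on opposite sides of the horizontal midline have swapped in a mirror flip.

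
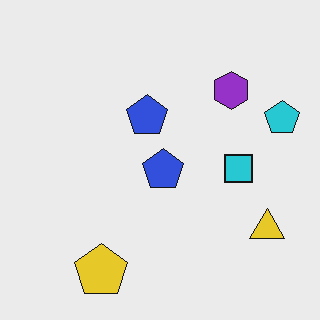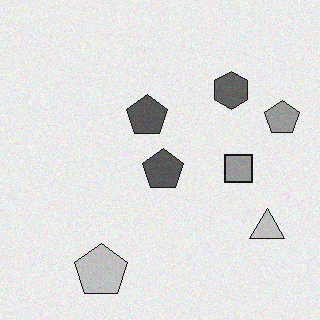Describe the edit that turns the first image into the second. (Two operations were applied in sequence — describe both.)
Converted to grayscale, then degraded with subtle gaussian noise.

All color is removed — every shape is now a shade of grey. Random speckle covers the whole image, including the flat background.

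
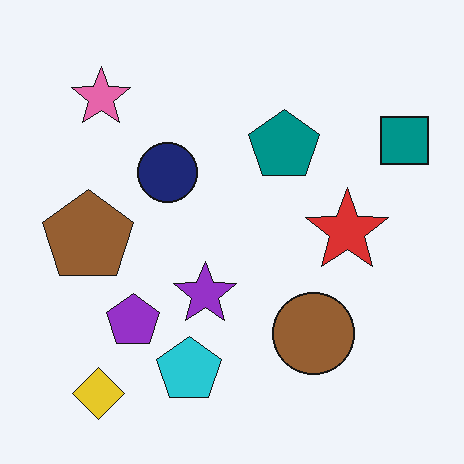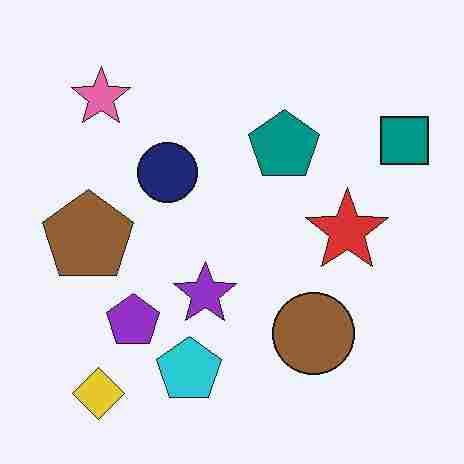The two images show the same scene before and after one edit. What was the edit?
The transformation is: heavily JPEG-compressed with obvious blocking artifacts.

Blocky 8×8 compression artifacts appear around shape edges and the flat background shows ringing — characteristic JPEG degradation.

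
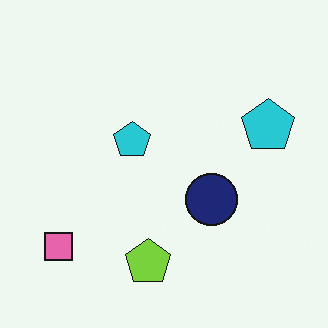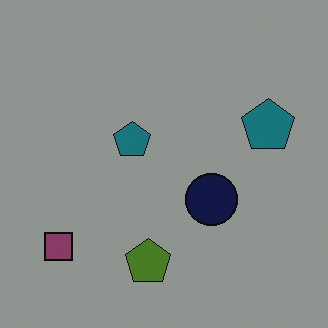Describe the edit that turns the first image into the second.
It was darkened a lot.

Every pixel — background and shapes alike — is uniformly darkened.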